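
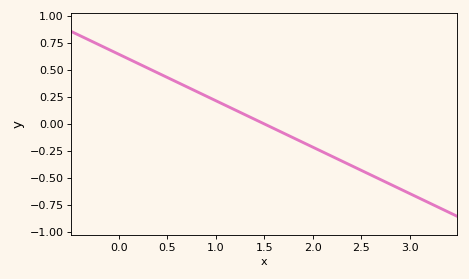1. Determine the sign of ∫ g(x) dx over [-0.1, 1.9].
positive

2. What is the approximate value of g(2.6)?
-0.473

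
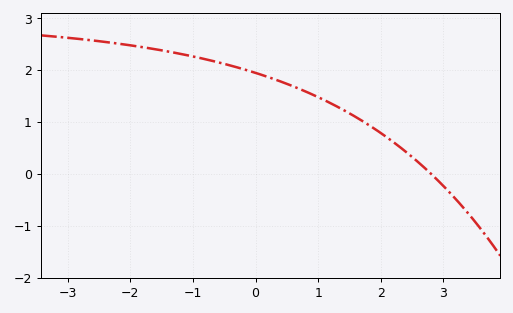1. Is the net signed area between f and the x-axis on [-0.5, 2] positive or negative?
positive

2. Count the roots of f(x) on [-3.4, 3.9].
1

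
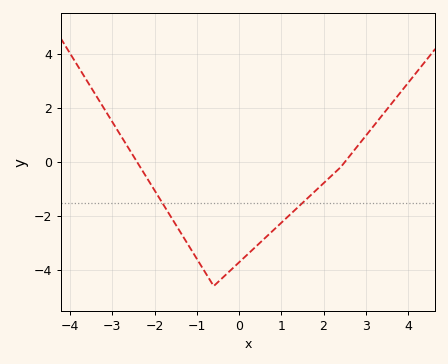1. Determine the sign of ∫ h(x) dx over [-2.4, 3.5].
negative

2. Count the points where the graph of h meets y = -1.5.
2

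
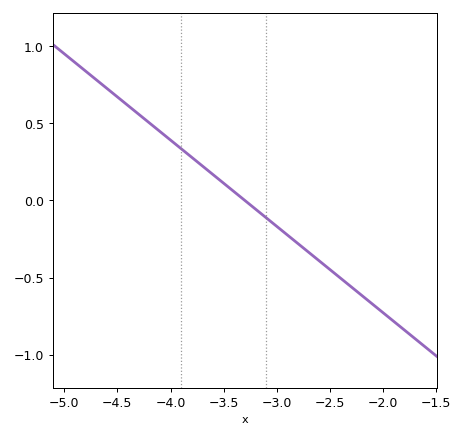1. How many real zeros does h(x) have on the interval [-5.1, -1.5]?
1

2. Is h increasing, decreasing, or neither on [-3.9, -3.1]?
decreasing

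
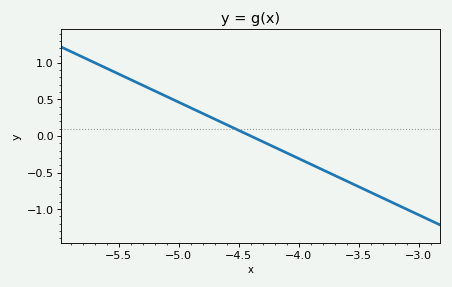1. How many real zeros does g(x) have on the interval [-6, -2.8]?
1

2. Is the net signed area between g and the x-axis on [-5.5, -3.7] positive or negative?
positive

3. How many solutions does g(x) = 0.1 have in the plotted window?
1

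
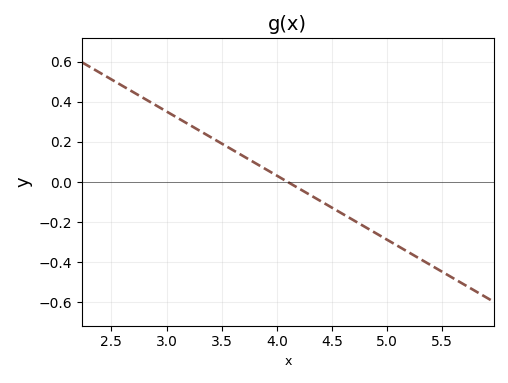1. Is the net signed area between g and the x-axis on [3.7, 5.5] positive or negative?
negative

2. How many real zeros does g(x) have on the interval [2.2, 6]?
1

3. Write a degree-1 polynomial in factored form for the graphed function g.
y = -0.32(x - 4.1)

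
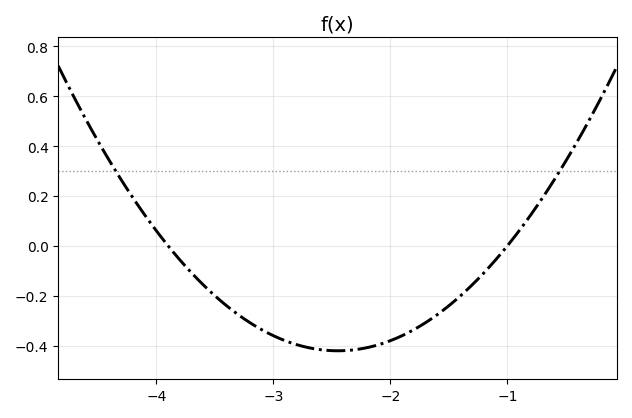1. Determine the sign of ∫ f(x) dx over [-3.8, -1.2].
negative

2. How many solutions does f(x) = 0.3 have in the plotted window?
2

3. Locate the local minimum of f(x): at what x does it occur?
-2.4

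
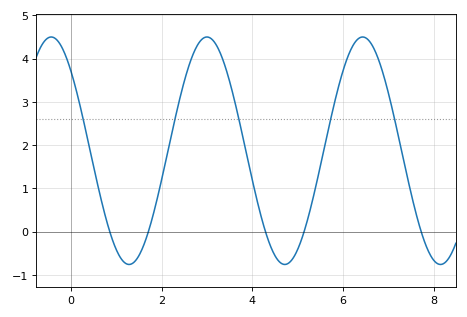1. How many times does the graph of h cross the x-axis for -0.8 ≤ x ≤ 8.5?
5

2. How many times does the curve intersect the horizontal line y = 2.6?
5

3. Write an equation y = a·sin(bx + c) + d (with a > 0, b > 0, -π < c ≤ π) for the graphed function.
y = 2.63sin(1.83x + 2.36) + 1.87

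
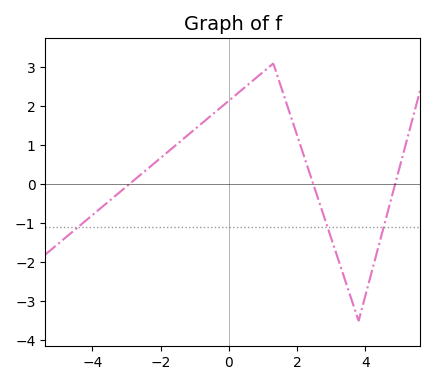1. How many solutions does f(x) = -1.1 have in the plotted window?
3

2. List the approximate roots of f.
-3, 2.4, 4.8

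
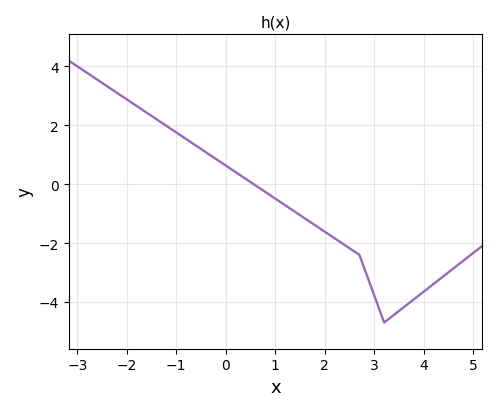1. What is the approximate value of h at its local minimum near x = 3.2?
-4.6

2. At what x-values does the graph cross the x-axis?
0.6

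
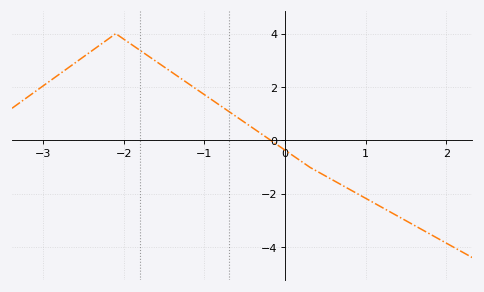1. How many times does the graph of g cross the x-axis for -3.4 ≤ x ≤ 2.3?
1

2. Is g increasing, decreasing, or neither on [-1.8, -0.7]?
decreasing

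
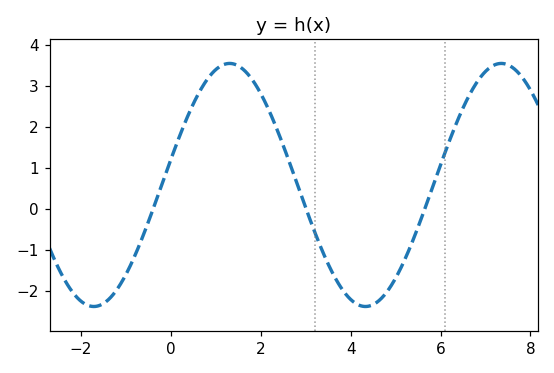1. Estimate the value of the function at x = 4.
-2.2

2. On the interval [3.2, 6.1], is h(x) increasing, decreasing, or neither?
neither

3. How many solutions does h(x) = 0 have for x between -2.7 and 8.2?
3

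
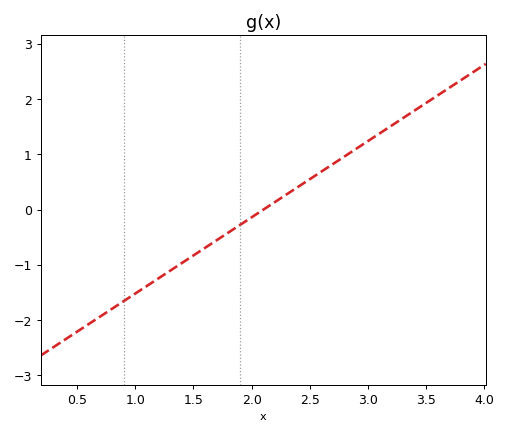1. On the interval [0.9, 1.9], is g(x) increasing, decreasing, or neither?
increasing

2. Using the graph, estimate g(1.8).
-0.414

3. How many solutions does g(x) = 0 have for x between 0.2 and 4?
1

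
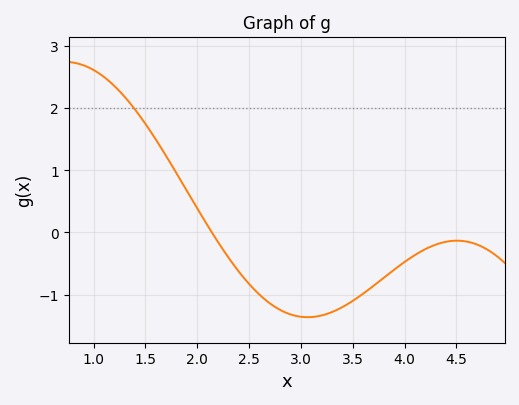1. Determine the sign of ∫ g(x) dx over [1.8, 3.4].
negative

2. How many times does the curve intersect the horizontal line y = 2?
1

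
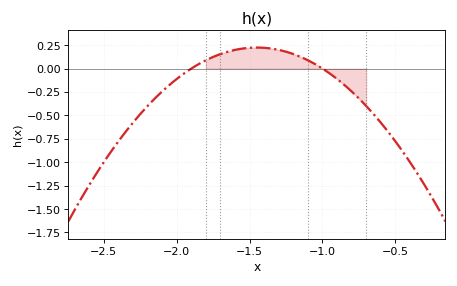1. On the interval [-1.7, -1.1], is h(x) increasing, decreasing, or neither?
neither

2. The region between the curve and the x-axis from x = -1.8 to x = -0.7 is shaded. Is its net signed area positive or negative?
positive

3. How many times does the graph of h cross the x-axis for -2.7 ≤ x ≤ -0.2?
2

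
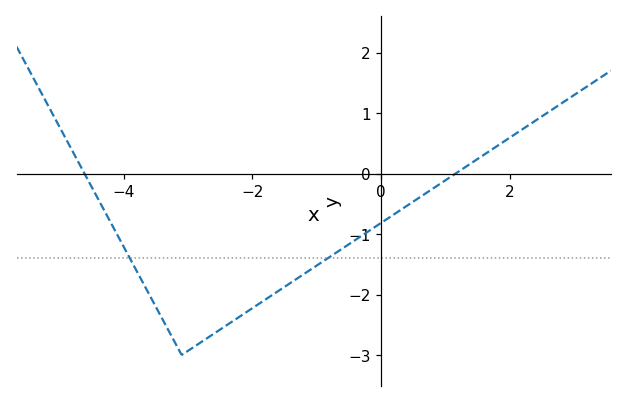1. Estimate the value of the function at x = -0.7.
-1.3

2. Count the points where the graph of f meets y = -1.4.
2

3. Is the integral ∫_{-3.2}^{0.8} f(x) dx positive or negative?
negative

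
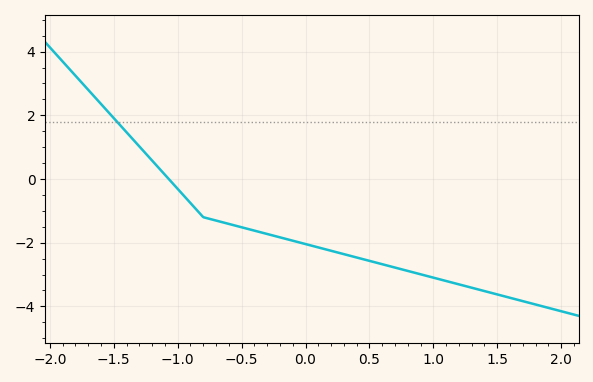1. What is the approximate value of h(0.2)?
-2.25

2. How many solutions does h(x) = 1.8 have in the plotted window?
1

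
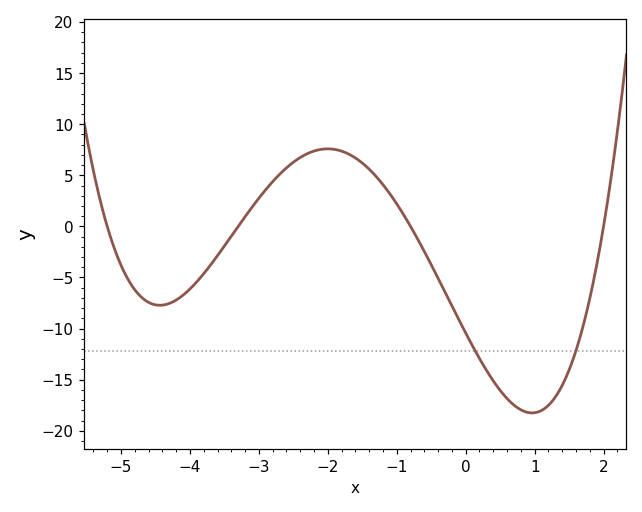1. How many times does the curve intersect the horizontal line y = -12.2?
2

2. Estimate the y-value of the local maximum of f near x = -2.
7.59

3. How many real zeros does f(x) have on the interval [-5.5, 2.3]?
4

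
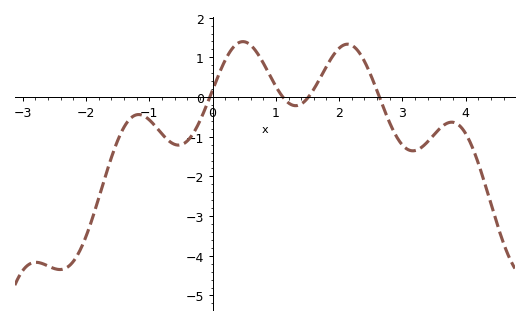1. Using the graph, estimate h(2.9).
-0.978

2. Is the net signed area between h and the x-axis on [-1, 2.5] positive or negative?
positive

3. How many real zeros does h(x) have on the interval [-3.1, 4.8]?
4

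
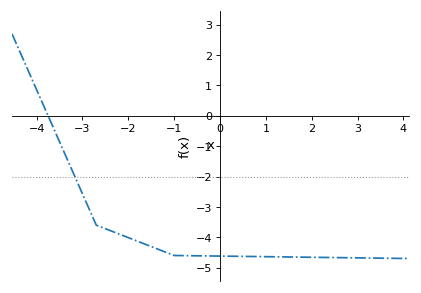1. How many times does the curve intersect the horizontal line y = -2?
1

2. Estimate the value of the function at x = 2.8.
-4.67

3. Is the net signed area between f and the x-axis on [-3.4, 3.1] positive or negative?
negative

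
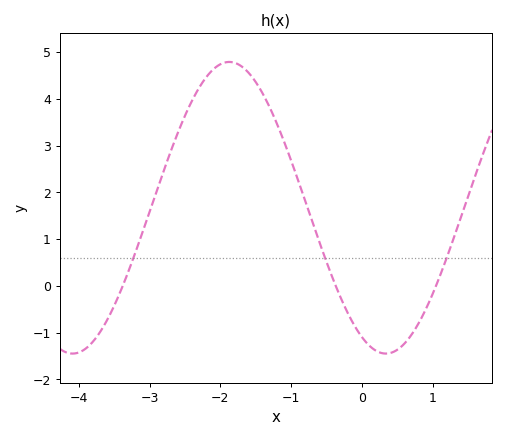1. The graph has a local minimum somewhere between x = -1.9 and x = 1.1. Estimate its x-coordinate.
0.337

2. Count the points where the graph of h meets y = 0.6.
3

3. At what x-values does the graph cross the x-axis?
-3.38, -0.371, 1.05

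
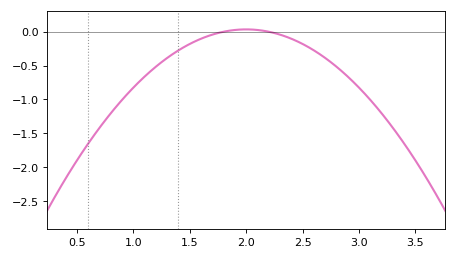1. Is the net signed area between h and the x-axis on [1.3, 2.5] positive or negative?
negative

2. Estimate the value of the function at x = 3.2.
-1.2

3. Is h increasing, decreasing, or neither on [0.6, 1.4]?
increasing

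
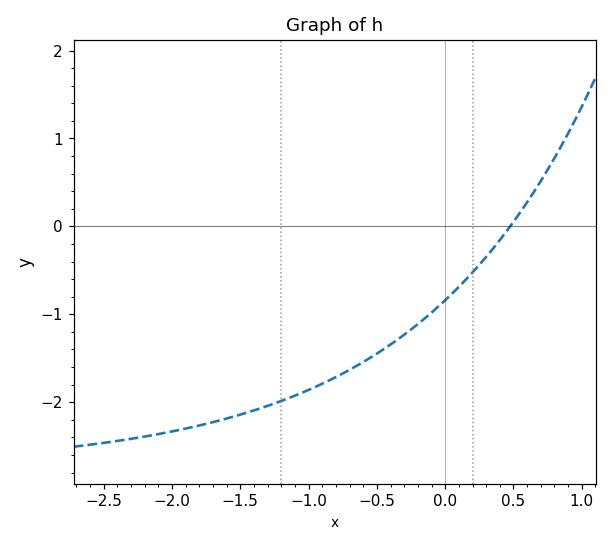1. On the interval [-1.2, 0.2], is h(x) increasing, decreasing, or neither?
increasing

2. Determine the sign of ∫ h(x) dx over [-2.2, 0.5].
negative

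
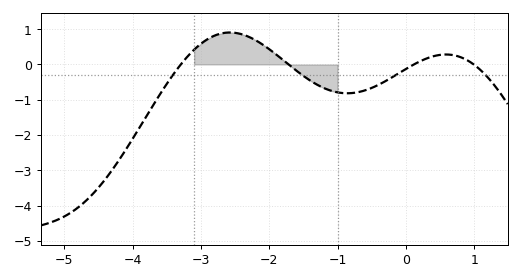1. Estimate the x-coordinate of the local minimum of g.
-0.9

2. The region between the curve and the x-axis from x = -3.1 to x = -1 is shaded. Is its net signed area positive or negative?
positive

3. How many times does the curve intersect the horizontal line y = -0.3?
4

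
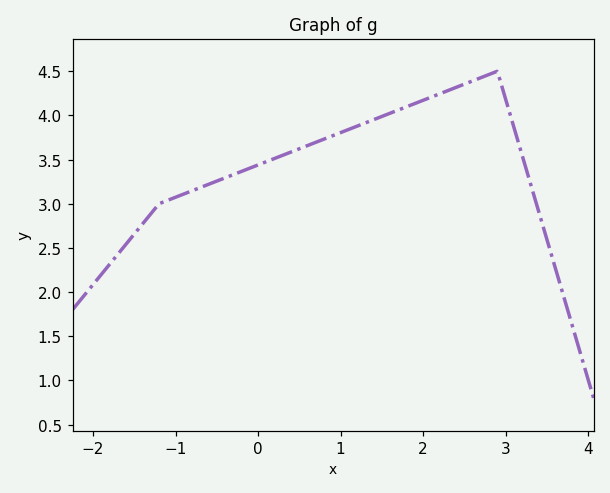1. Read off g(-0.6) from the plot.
3.2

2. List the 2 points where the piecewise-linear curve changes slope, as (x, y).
(-1.2, 3); (2.9, 4.5)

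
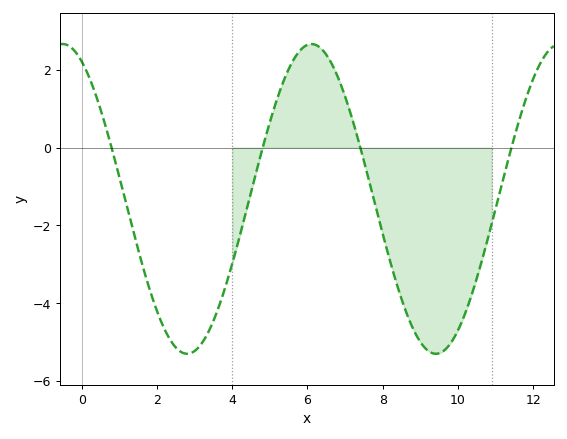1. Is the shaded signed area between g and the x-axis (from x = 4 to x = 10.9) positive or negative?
negative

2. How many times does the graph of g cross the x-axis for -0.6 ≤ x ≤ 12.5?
4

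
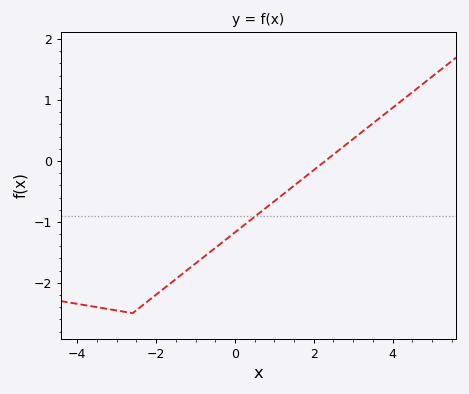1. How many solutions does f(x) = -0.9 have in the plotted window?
1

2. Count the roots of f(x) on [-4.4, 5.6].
1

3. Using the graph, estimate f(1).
-0.7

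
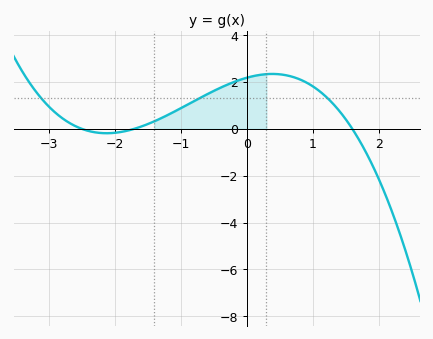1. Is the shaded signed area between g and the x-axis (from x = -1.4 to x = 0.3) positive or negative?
positive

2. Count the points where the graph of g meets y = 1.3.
3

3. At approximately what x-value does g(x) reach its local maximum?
0.388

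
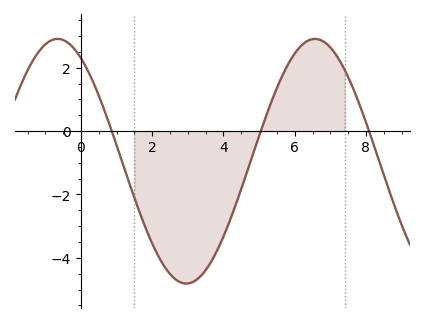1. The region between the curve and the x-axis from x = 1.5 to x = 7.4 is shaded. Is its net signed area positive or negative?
negative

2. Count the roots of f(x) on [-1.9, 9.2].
3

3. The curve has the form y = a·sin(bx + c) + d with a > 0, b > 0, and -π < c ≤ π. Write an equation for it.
y = 3.86sin(0.87x + 2.1) - 0.95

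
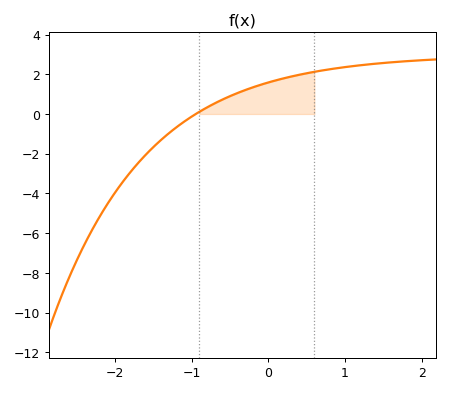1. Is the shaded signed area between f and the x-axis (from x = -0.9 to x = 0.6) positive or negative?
positive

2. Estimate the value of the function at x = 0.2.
1.8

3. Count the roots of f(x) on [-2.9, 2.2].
1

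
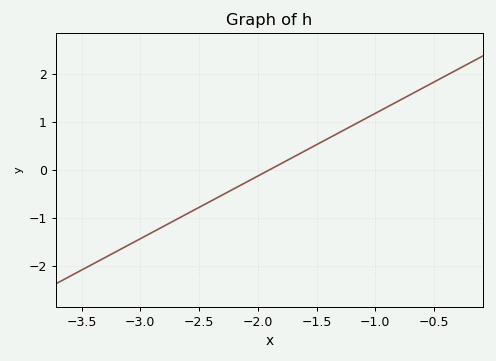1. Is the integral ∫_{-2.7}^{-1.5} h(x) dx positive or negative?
negative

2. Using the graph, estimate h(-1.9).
0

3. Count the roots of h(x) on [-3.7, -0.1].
1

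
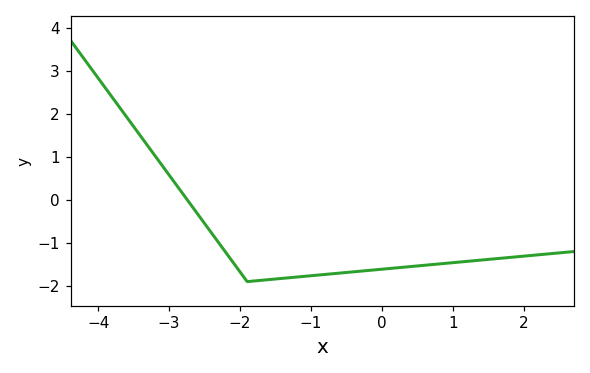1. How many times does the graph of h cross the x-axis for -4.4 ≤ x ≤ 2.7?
1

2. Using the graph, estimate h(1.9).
-1.32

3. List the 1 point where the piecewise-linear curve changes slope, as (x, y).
(-1.9, -1.9)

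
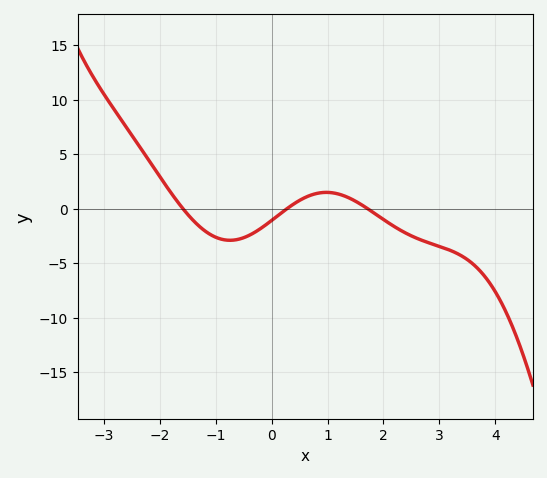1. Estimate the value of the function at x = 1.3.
1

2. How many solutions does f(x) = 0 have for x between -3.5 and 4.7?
3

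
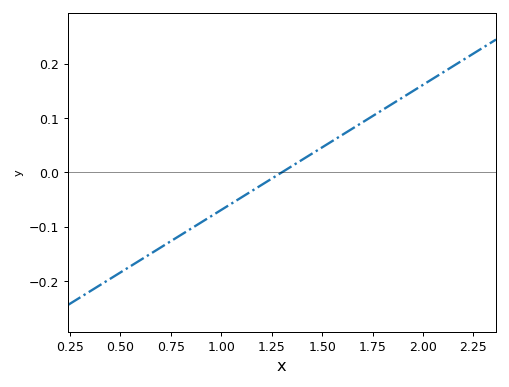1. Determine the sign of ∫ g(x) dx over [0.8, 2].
positive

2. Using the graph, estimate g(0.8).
-0.12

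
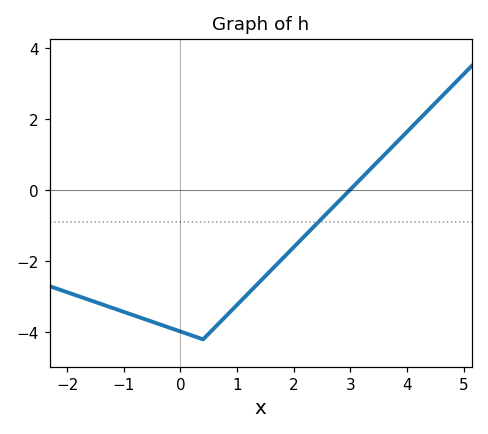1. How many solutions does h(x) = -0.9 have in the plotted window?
1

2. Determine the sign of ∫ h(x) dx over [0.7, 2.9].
negative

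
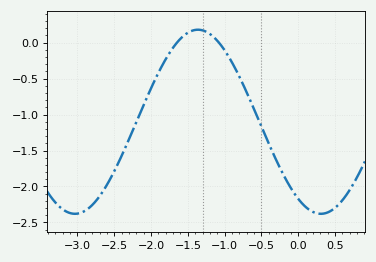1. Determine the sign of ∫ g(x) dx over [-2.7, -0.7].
negative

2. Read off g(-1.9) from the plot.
-0.4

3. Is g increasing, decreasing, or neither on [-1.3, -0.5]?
decreasing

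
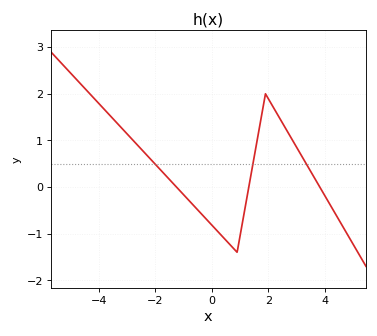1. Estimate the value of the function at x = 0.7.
-1.27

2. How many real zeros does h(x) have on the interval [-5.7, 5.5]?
3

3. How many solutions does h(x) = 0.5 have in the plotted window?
3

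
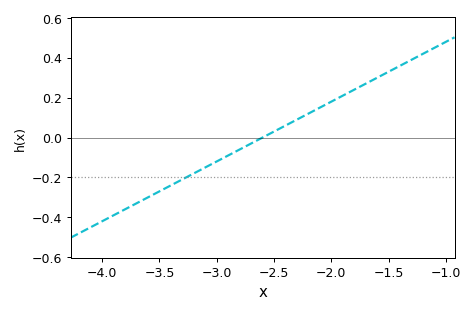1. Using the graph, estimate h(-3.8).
-0.36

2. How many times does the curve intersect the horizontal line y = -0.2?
1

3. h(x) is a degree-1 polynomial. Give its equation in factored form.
y = 0.3(x + 2.6)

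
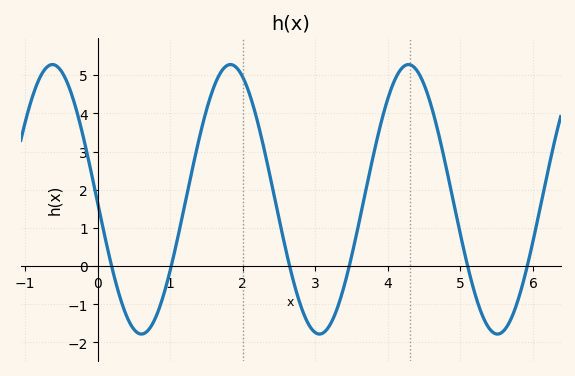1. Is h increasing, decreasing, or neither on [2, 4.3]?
neither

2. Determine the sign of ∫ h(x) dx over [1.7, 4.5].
positive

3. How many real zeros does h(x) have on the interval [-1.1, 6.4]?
6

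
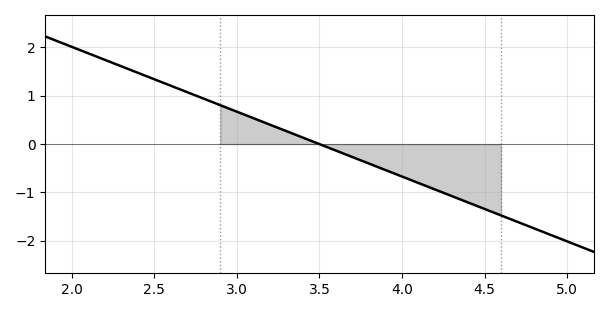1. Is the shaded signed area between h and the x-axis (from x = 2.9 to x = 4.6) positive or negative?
negative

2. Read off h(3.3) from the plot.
0.268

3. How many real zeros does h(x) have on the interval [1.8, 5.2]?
1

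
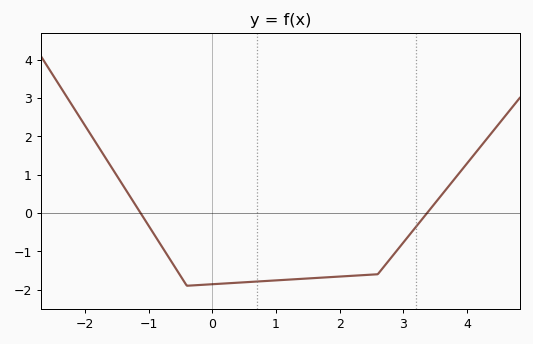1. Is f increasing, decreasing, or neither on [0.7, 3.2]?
increasing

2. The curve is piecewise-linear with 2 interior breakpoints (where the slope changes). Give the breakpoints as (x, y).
(-0.4, -1.9); (2.6, -1.6)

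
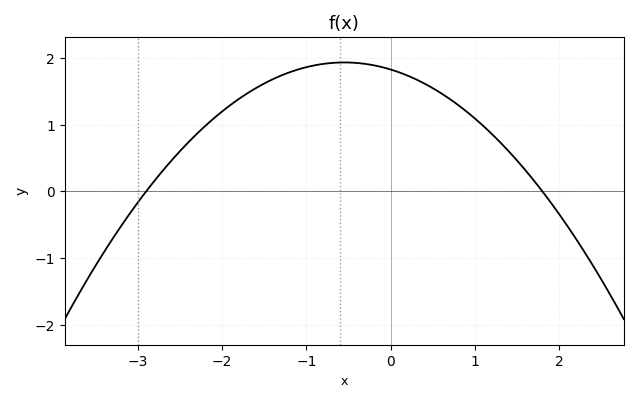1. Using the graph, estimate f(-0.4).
1.9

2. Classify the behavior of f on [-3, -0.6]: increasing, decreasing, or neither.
increasing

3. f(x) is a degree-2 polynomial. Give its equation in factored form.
y = -0.35(x + 2.9)(x - 1.8)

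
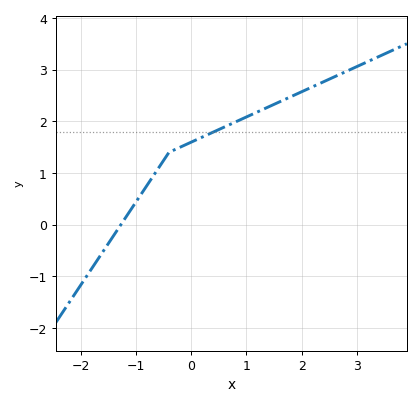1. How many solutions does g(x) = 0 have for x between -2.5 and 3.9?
1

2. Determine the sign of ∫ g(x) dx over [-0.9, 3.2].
positive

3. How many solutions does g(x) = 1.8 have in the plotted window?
1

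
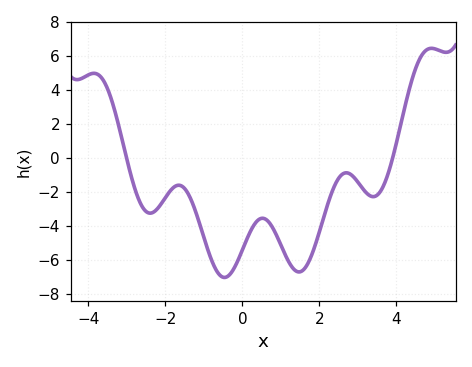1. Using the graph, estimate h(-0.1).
-6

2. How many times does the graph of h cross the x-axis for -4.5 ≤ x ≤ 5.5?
2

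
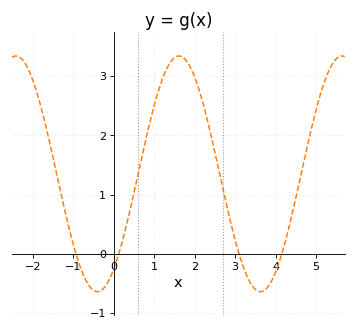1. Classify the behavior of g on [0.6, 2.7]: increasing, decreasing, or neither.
neither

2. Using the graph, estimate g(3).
0.23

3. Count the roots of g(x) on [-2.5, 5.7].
4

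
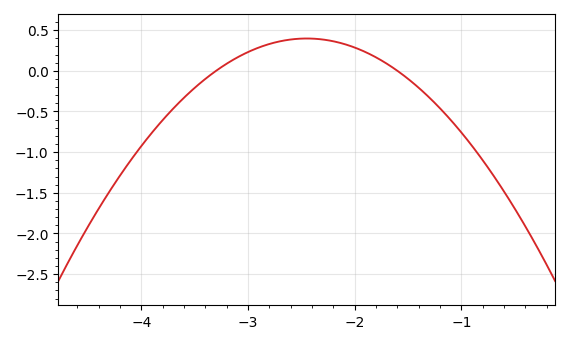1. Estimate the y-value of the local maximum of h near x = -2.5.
0.397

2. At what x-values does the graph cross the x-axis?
-3.3, -1.6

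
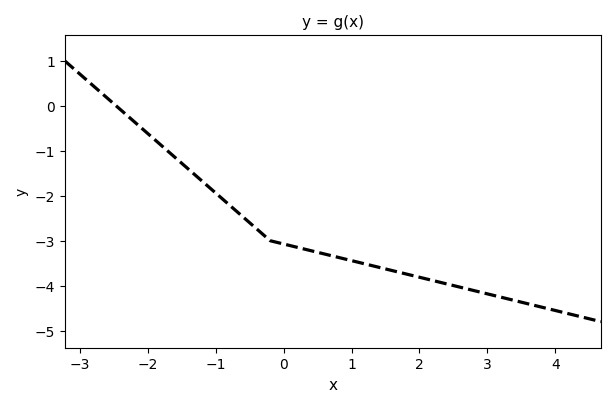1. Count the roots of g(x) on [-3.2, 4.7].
1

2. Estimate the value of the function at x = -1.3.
-1.55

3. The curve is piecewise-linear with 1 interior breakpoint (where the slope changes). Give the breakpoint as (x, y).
(-0.2, -3)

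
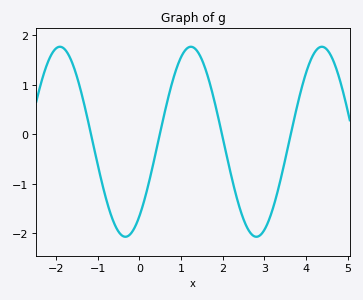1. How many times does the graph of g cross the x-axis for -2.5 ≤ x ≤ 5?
4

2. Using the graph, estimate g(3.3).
-1.2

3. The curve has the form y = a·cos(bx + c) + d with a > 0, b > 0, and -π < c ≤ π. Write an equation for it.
y = 1.92cos(2x - 2.5) - 0.15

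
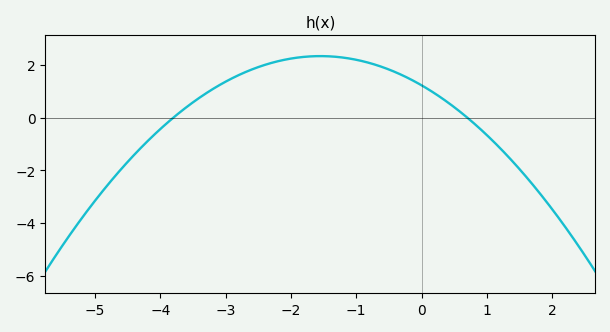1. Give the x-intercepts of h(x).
-3.8, 0.8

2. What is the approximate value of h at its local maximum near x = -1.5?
2.4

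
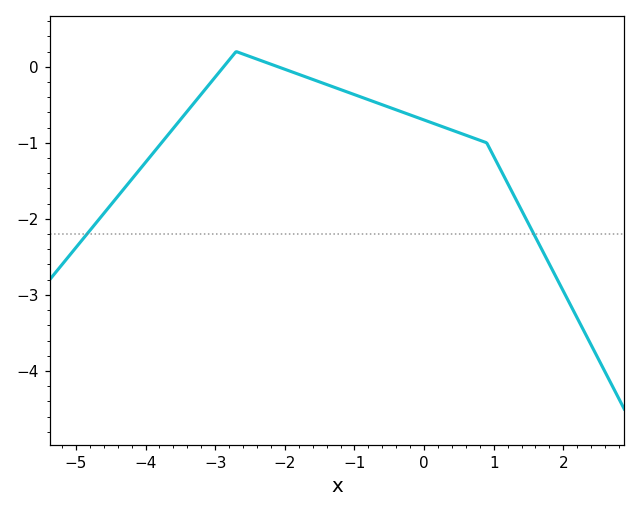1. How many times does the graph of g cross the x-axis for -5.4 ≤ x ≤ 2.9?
2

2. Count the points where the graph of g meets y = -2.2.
2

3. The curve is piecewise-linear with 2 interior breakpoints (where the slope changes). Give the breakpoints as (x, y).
(-2.7, 0.2); (0.9, -1)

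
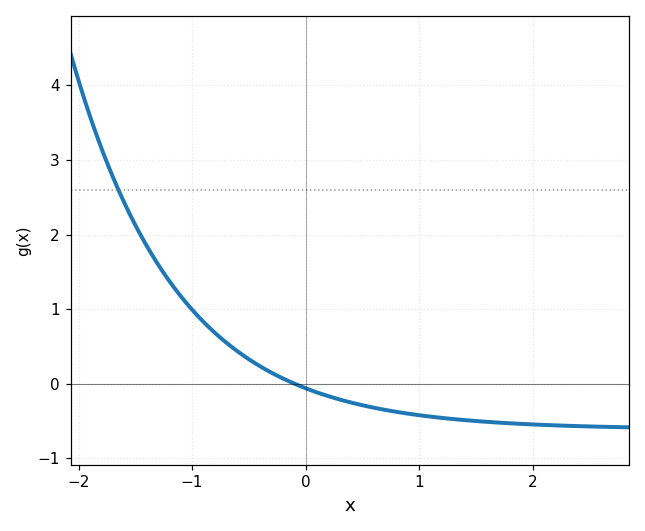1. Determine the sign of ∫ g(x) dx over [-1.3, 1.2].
positive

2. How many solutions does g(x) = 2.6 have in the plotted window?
1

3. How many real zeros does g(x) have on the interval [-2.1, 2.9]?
1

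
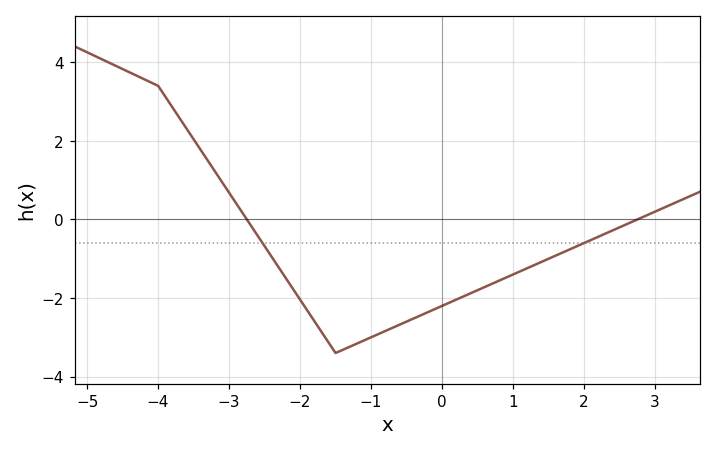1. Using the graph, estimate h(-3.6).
2.31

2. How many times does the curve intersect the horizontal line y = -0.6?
2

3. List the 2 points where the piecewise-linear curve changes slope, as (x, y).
(-4, 3.4); (-1.5, -3.4)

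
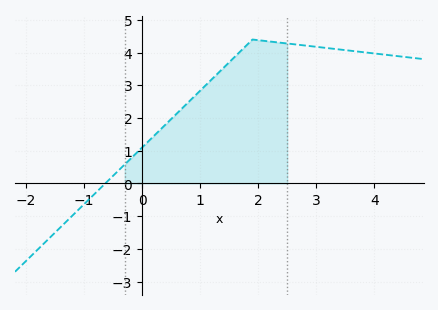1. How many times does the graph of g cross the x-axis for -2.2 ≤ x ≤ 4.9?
1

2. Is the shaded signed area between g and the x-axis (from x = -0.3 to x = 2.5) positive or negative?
positive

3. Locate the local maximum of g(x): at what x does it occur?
1.9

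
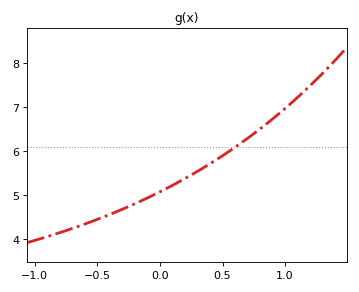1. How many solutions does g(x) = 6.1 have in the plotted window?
1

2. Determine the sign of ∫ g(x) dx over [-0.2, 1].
positive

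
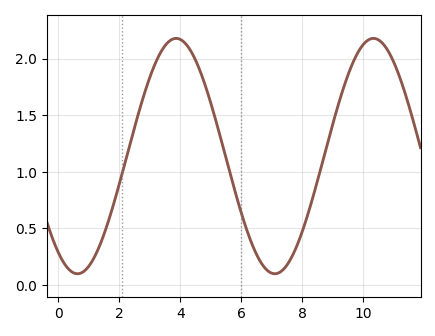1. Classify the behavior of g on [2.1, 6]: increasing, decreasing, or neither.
neither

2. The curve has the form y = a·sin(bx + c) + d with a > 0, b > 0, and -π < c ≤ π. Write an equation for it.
y = 1.04sin(0.97x - 2.18) + 1.14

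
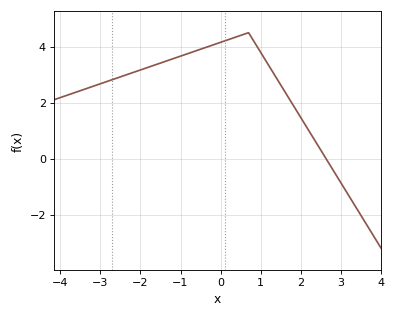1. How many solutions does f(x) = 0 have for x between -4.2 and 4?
1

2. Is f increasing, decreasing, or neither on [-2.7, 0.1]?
increasing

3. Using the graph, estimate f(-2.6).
2.8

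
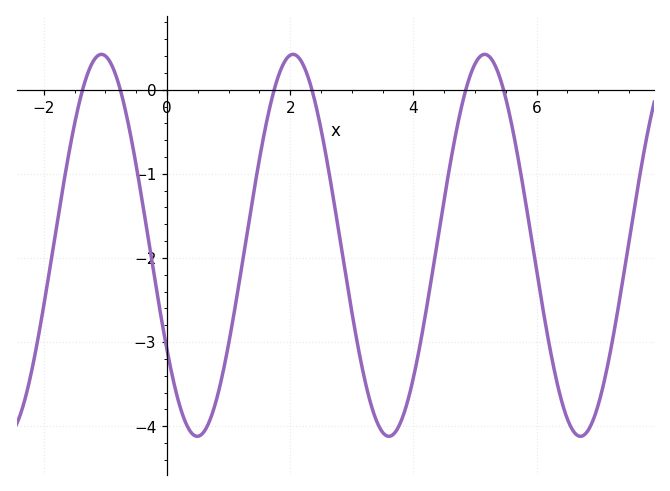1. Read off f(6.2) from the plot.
-3.01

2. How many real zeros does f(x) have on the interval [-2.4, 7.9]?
6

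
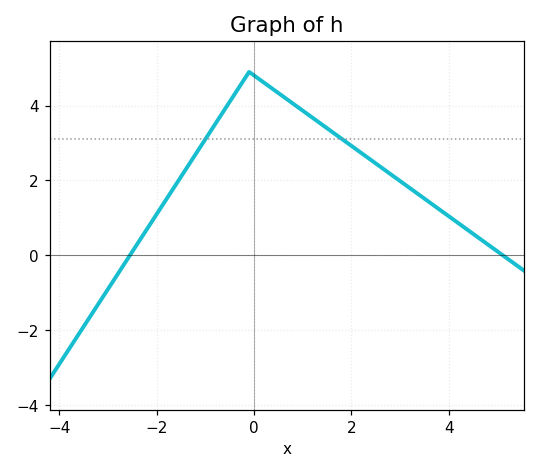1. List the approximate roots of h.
-2.6, 5.2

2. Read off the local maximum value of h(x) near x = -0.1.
4.8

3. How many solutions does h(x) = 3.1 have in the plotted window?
2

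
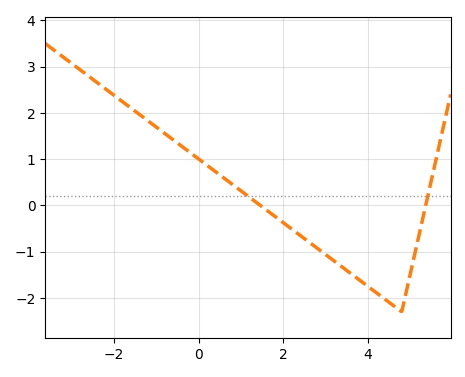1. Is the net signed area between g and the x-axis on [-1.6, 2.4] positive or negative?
positive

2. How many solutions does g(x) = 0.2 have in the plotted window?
2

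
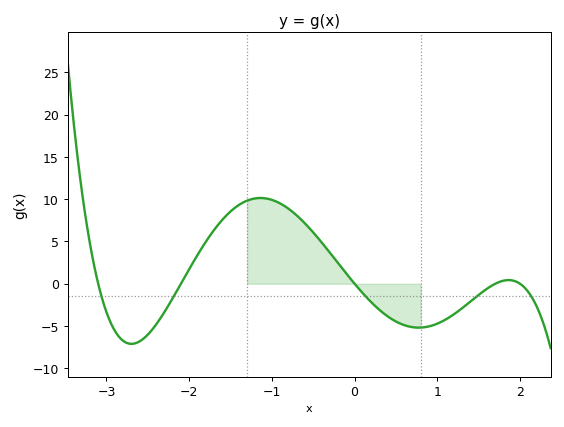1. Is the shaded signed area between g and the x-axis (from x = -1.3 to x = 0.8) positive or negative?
positive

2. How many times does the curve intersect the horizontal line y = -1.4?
5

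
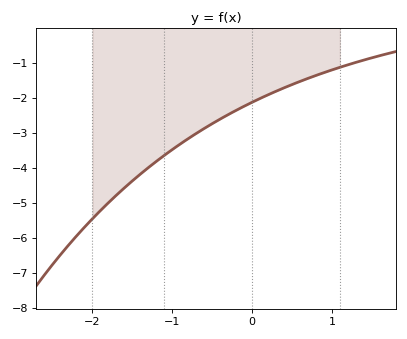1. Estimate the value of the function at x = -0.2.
-2.36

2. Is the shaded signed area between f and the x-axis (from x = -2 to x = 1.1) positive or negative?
negative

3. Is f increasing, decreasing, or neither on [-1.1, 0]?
increasing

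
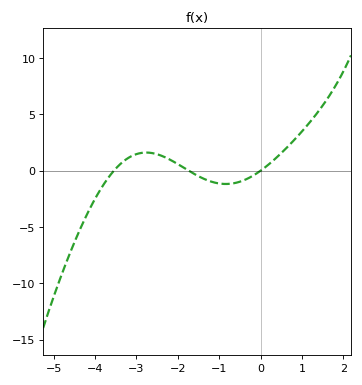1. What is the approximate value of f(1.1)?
4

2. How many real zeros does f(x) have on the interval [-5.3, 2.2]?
3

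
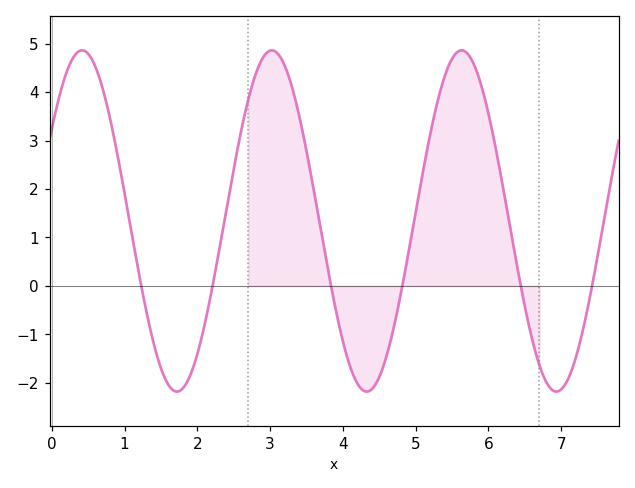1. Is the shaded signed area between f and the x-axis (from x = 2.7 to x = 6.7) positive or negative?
positive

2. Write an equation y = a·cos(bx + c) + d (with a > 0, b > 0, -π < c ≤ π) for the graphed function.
y = 3.52cos(2.4x - 1) + 1.34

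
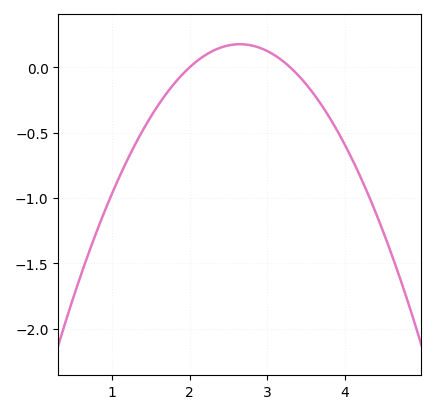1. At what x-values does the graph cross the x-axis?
2, 3.3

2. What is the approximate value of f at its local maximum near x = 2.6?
0.177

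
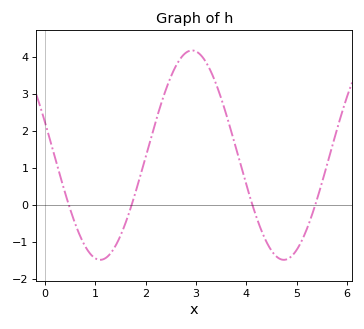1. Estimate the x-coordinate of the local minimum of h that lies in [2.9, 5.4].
4.7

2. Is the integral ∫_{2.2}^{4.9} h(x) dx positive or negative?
positive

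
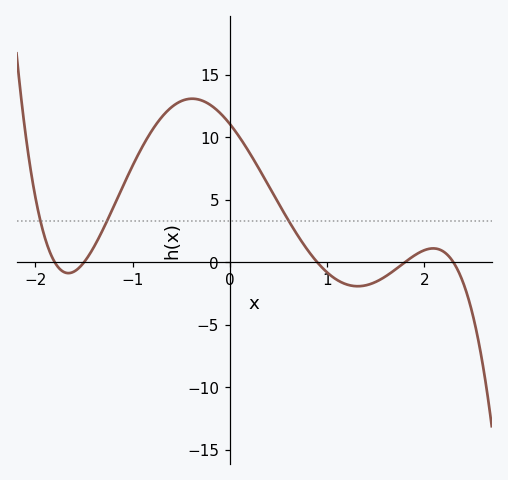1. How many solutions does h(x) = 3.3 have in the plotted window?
3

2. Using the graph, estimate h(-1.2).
4.5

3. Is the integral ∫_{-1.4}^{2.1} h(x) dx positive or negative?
positive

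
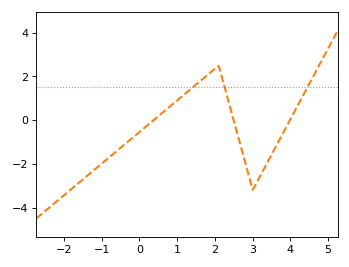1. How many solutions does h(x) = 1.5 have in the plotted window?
3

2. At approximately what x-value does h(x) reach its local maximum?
2.1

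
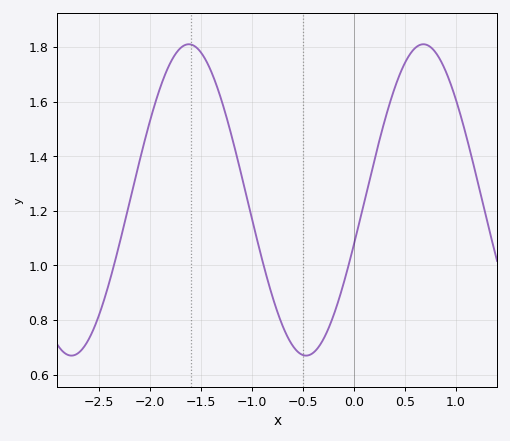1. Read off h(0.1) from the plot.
1.23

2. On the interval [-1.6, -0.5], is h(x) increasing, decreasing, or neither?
decreasing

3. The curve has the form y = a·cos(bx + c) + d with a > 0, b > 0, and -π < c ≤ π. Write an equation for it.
y = 0.57cos(2.73x - 1.86) + 1.24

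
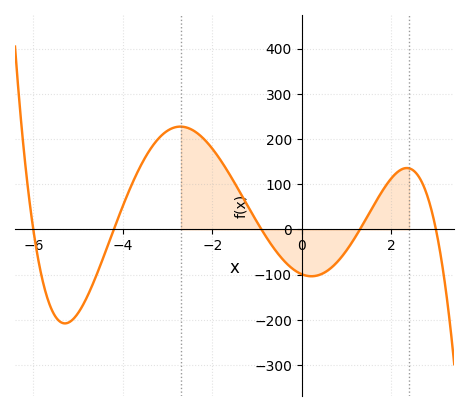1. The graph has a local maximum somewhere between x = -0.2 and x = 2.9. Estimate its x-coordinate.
2.35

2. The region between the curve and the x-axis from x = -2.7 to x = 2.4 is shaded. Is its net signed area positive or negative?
positive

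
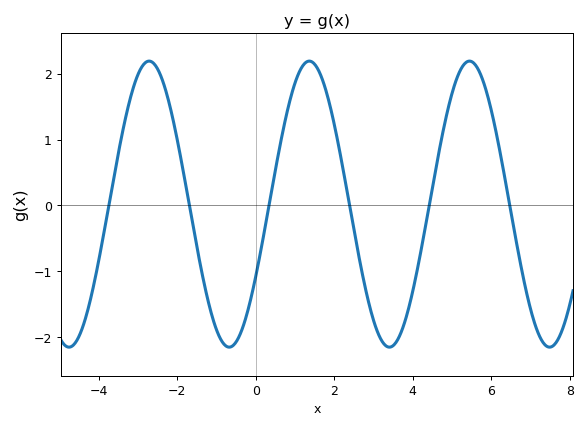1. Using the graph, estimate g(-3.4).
1.1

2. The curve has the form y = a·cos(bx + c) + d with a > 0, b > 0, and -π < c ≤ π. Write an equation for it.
y = 2.17cos(1.5x - 2.1) + 0.02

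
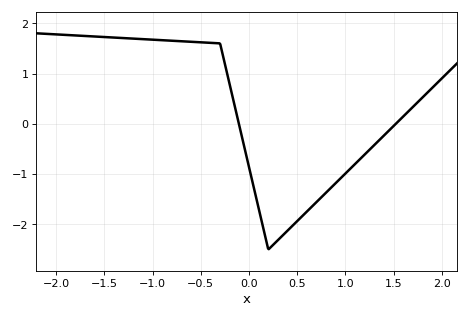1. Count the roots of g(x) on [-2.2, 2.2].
2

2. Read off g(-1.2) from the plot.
1.69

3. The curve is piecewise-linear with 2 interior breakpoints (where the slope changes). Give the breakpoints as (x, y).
(-0.3, 1.6); (0.2, -2.5)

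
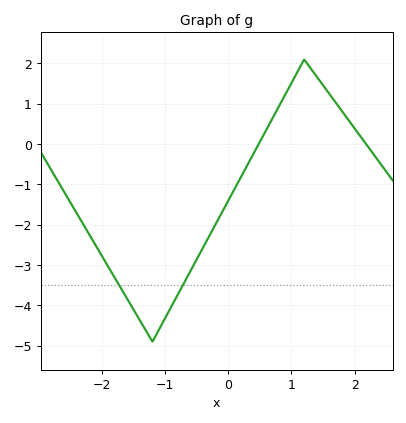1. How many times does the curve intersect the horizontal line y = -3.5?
2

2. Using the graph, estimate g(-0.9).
-4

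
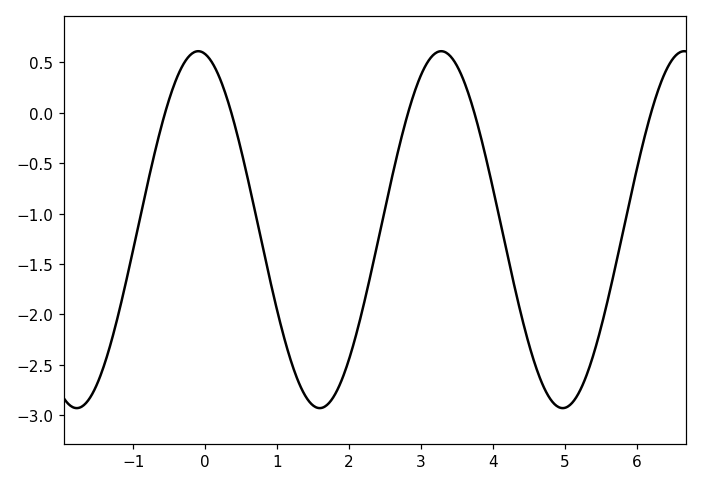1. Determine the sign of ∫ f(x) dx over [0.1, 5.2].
negative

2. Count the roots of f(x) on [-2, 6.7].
5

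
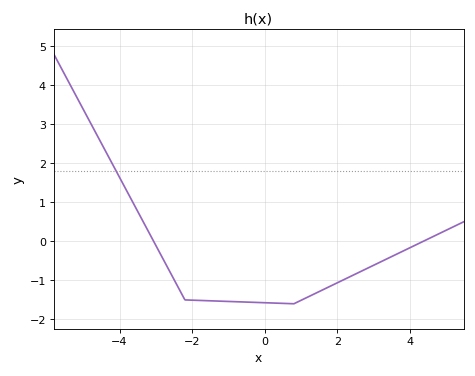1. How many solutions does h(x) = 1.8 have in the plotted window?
1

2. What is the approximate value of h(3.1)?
-0.568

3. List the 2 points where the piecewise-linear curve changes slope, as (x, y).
(-2.2, -1.5); (0.8, -1.6)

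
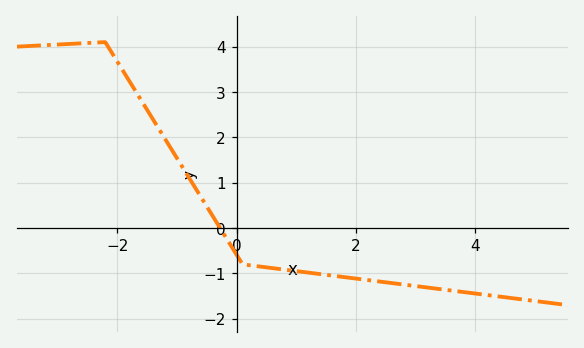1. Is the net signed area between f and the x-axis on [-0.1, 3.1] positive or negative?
negative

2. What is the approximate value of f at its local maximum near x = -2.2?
4.1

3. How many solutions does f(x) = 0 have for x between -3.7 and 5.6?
1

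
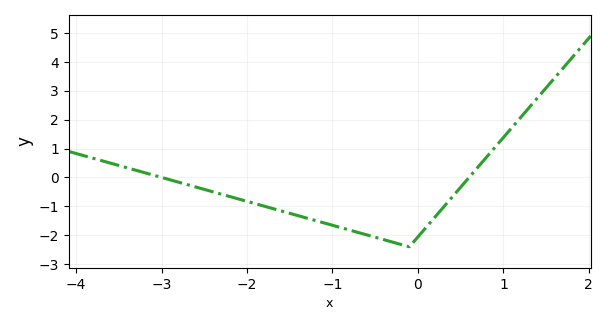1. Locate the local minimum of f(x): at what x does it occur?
-0.1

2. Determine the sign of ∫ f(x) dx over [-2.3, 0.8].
negative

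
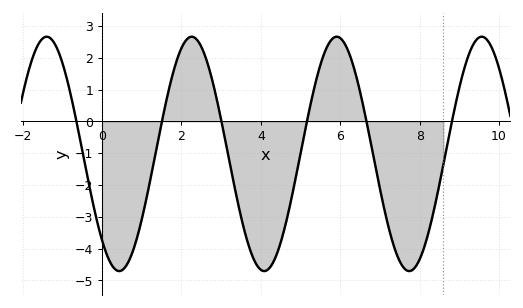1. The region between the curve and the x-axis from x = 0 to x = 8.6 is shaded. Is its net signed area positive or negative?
negative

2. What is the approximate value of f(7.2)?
-3.2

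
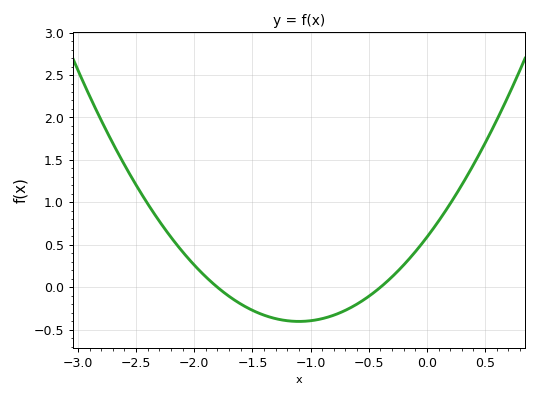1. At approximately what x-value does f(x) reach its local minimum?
-1.1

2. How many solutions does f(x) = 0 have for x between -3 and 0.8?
2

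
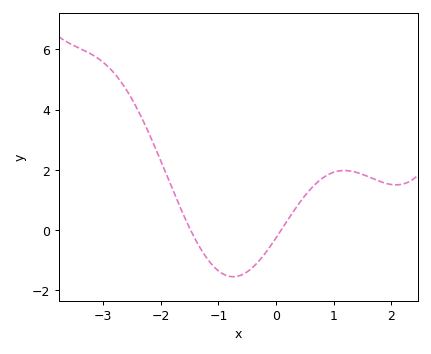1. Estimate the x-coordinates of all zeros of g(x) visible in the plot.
-1.48, 0.089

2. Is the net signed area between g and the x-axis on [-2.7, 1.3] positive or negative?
positive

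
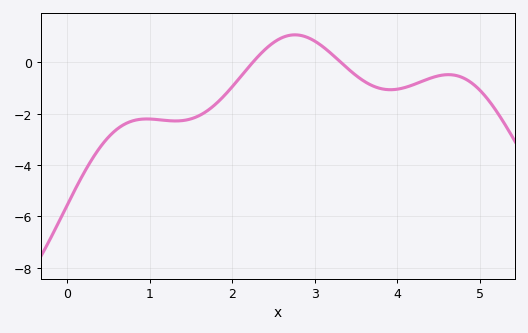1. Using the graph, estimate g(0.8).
-2.2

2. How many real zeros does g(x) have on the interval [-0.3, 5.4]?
2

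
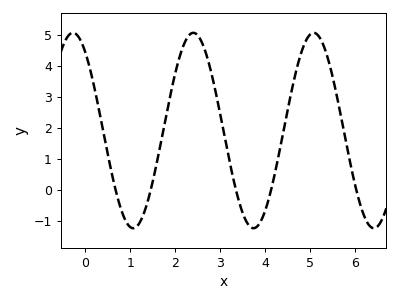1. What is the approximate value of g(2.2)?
4.71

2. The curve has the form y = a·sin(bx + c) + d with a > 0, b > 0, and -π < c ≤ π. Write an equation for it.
y = 3.15sin(2.35x + 2.21) + 1.91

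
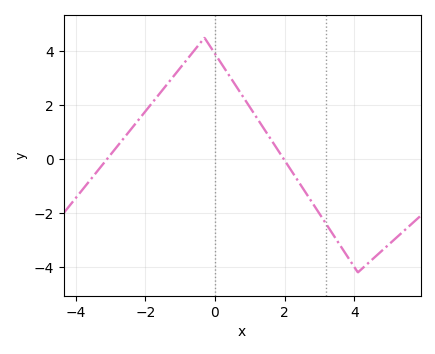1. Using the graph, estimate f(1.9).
0.15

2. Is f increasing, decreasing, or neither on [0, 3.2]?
decreasing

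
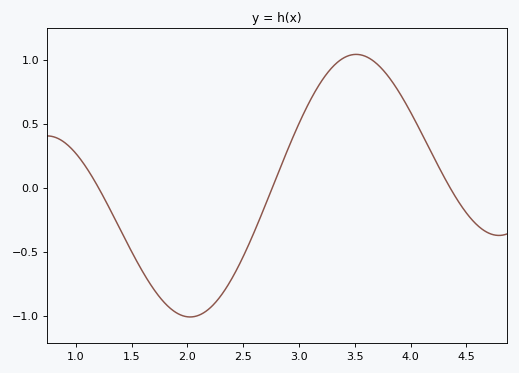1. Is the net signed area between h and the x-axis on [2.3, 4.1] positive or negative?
positive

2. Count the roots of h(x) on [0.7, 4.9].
3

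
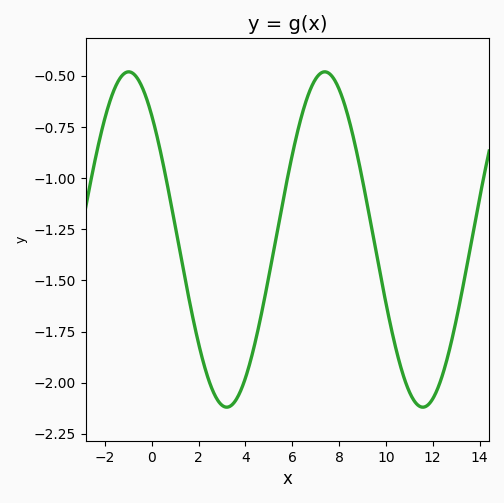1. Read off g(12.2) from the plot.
-2.04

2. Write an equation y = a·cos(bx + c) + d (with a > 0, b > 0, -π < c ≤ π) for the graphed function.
y = 0.82cos(0.75x + 0.74) - 1.3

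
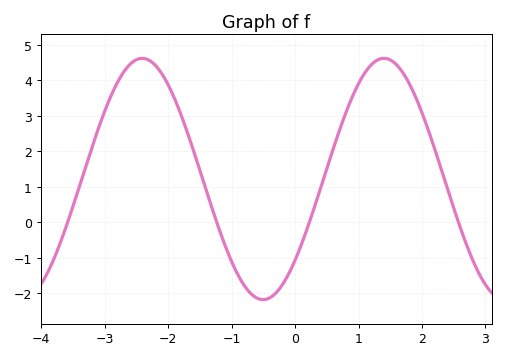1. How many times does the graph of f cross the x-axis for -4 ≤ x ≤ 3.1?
4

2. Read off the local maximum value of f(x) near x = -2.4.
4.62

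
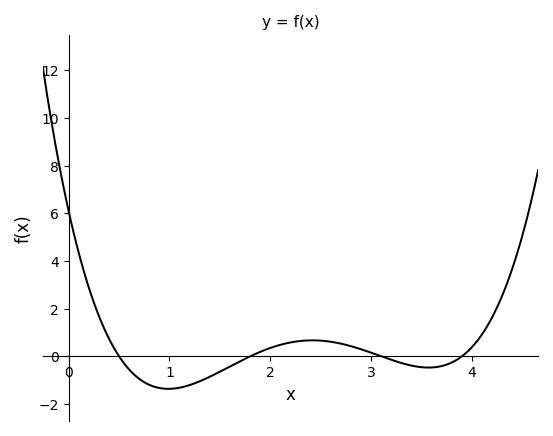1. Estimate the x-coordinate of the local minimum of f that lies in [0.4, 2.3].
0.989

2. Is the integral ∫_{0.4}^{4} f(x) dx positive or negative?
negative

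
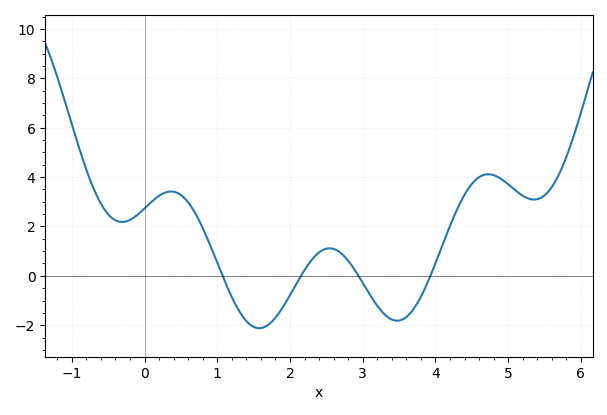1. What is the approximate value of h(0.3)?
3.4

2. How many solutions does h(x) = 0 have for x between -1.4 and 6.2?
4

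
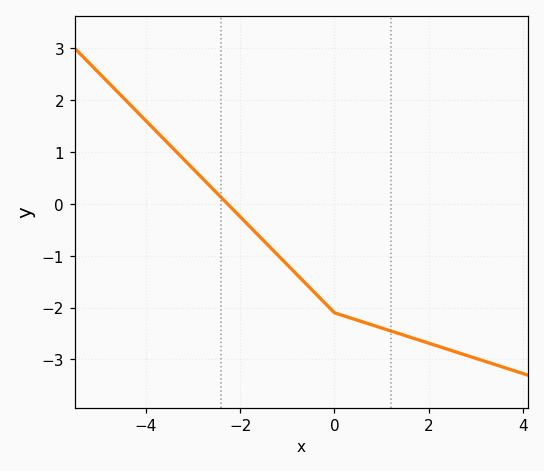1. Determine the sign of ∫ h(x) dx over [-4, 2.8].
negative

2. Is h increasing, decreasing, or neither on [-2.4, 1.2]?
decreasing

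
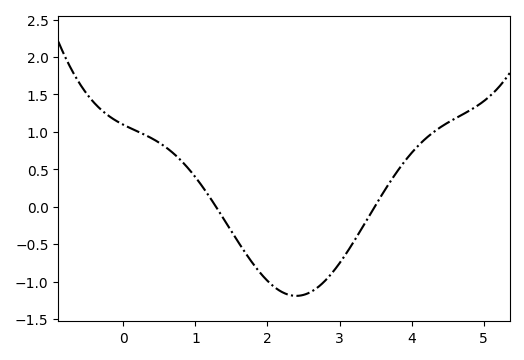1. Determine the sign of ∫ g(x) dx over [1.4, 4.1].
negative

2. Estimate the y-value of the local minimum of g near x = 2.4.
-1.19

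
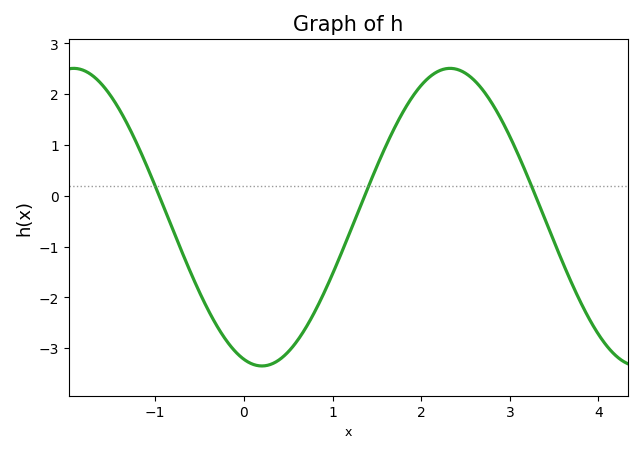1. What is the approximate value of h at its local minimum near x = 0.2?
-3.35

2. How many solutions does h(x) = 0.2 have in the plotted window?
3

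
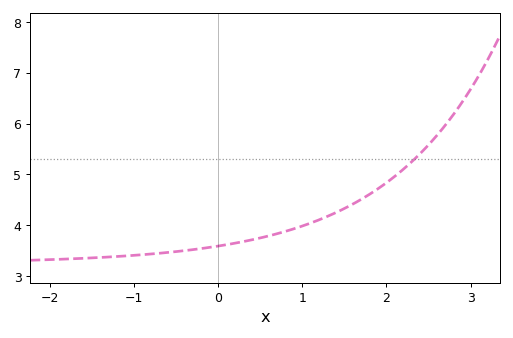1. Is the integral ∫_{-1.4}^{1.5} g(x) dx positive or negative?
positive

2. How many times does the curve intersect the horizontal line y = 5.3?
1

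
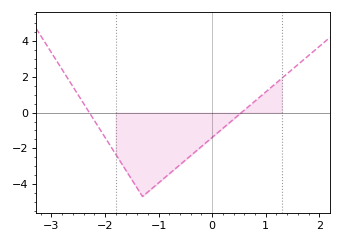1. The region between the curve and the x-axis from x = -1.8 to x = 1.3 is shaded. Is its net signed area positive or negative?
negative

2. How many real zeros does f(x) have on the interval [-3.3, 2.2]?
2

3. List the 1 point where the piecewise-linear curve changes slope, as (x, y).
(-1.3, -4.7)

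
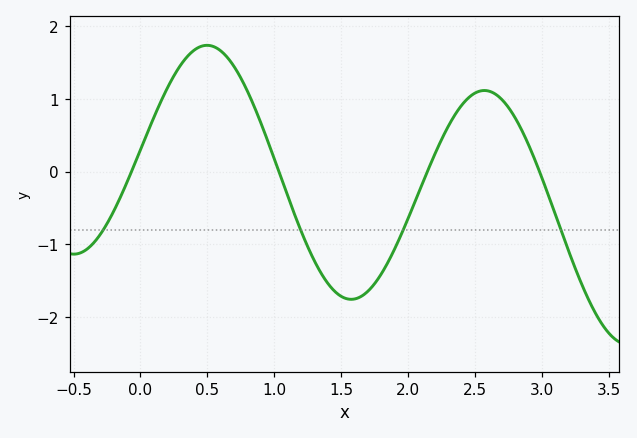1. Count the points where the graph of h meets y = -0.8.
4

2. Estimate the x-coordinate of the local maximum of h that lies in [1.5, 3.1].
2.57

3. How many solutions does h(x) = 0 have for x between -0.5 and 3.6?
4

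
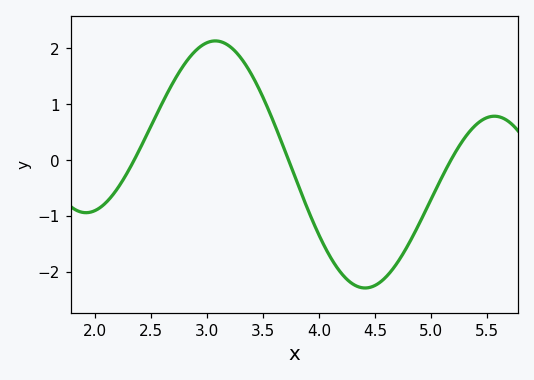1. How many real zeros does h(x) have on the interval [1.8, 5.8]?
3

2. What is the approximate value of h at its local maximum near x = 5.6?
0.787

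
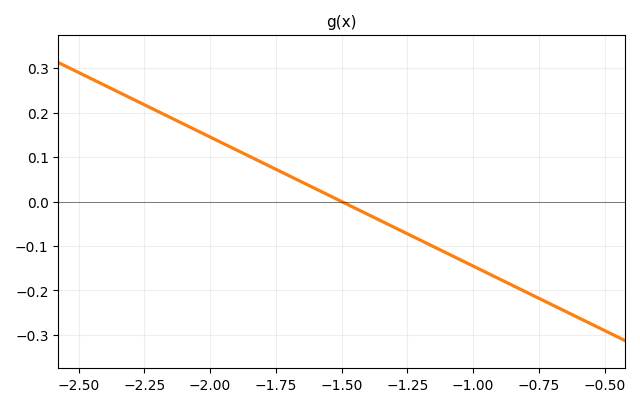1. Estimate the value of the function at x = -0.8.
-0.2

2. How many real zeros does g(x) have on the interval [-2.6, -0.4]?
1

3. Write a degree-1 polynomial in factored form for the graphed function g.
y = -0.29(x + 1.5)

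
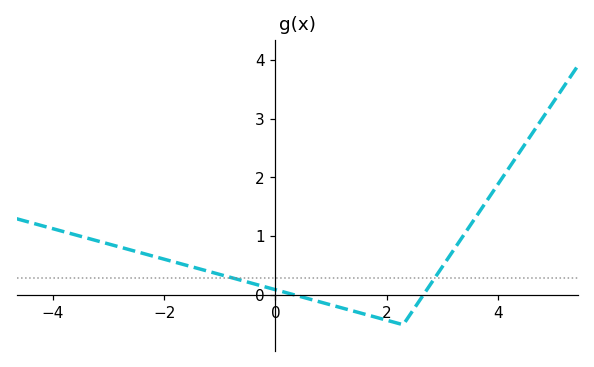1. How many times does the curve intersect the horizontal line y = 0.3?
2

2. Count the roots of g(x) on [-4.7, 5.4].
2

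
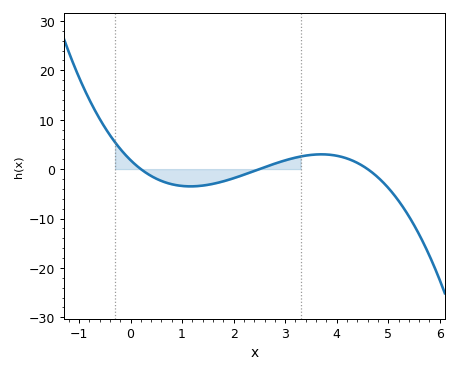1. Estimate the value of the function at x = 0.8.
-3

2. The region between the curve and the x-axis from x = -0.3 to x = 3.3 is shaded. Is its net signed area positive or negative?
negative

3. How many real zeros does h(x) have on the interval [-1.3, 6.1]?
3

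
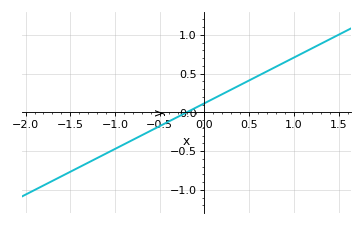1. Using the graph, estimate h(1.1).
0.767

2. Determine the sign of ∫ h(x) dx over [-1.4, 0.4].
negative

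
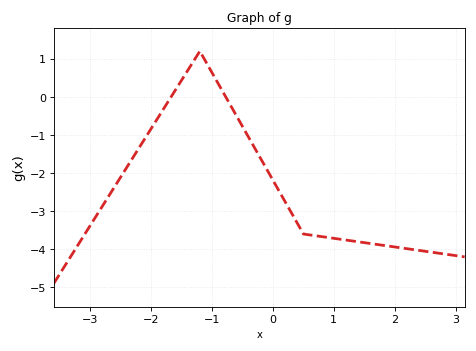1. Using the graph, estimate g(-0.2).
-1.6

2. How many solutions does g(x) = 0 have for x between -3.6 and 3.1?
2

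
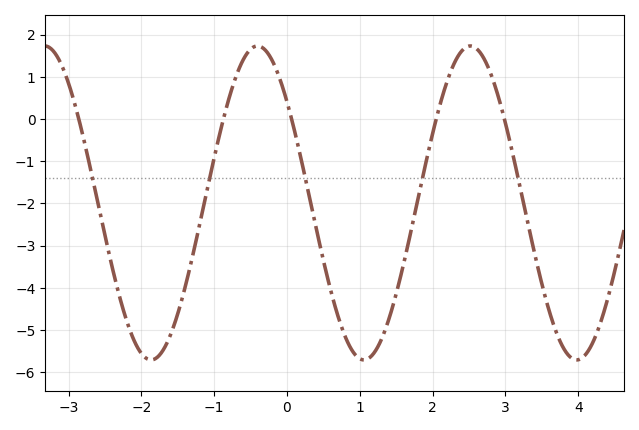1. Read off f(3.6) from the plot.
-4.5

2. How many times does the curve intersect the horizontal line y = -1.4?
5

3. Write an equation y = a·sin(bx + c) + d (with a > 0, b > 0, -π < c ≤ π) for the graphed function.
y = 3.72sin(2.1x + 2.4) - 1.99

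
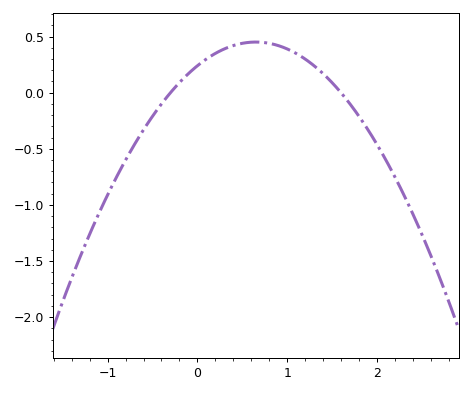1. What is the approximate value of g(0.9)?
0.4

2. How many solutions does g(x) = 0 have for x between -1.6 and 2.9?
2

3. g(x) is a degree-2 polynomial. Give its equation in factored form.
y = -0.5(x + 0.3)(x - 1.6)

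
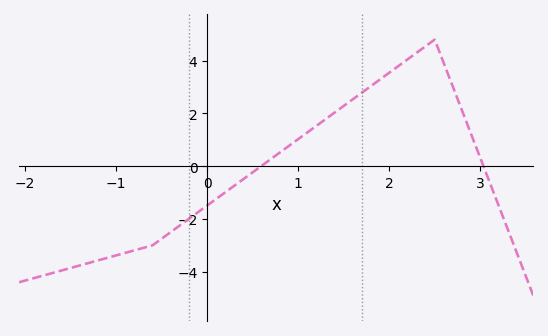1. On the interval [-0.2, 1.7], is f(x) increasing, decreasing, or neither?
increasing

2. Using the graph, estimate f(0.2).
-1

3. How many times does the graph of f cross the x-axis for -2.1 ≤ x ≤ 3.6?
2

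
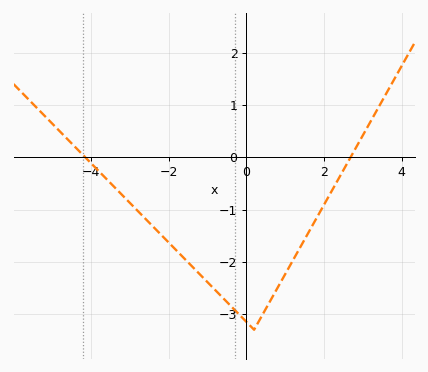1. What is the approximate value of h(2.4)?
-0.376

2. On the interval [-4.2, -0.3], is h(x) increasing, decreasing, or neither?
decreasing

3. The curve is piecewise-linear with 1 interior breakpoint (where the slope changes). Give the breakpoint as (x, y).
(0.2, -3.3)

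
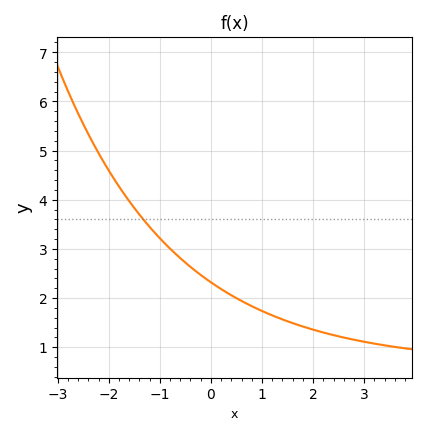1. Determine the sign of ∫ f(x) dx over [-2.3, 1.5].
positive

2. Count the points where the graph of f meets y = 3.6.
1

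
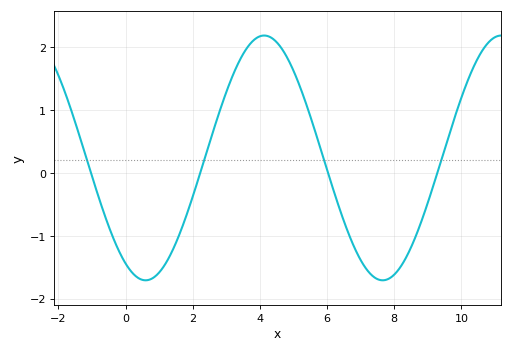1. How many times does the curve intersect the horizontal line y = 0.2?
4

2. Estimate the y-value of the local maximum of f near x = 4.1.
2.2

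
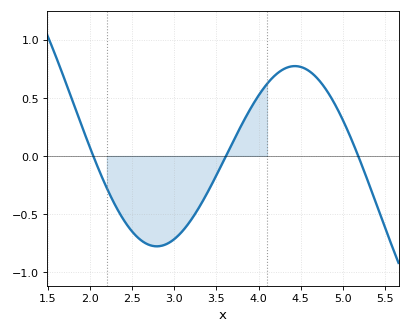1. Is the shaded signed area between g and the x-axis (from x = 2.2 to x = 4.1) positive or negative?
negative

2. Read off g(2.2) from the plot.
-0.277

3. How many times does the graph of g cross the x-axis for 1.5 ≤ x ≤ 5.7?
3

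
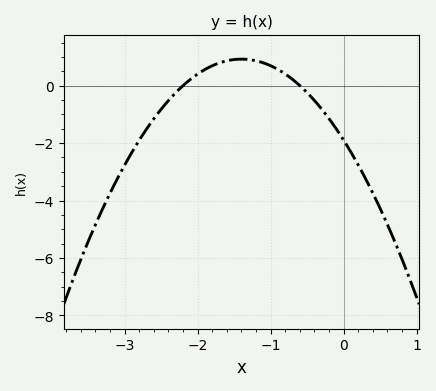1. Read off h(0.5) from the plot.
-4.2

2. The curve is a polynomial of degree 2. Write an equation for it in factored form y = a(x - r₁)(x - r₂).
y = -1.44(x + 2.2)(x + 0.6)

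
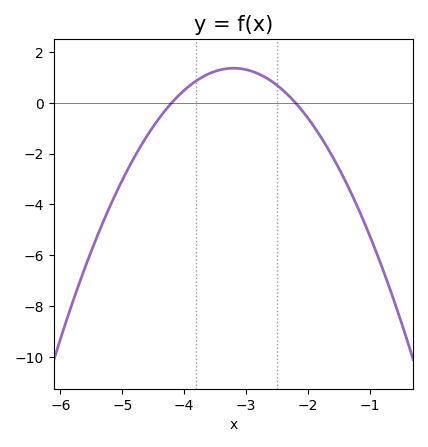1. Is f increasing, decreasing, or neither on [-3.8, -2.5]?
neither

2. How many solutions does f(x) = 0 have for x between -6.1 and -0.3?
2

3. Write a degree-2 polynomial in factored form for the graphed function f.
y = -1.36(x + 4.2)(x + 2.2)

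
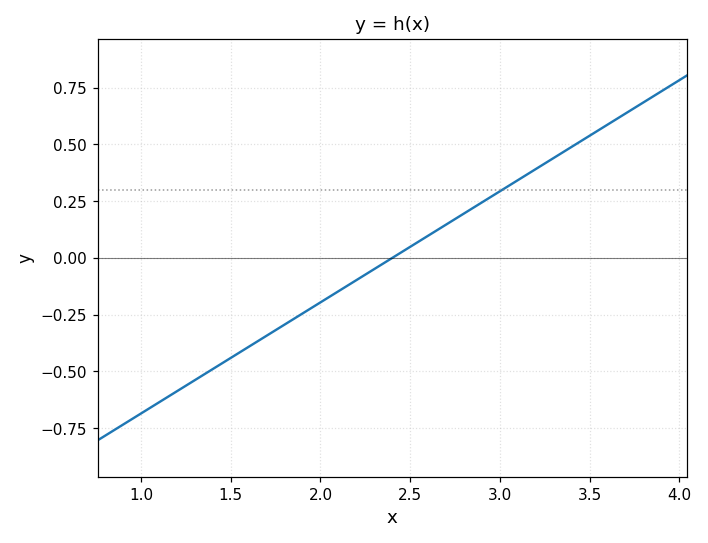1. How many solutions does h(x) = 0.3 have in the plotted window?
1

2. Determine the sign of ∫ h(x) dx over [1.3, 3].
negative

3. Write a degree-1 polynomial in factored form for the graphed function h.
y = 0.49(x - 2.4)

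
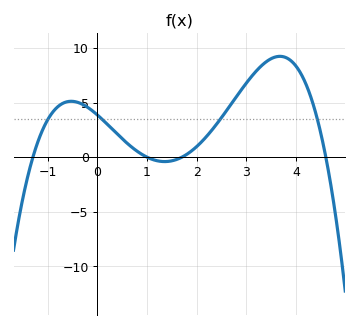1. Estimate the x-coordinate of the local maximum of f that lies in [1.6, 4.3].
3.7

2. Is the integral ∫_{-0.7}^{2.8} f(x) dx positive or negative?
positive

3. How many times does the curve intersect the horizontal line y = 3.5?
4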